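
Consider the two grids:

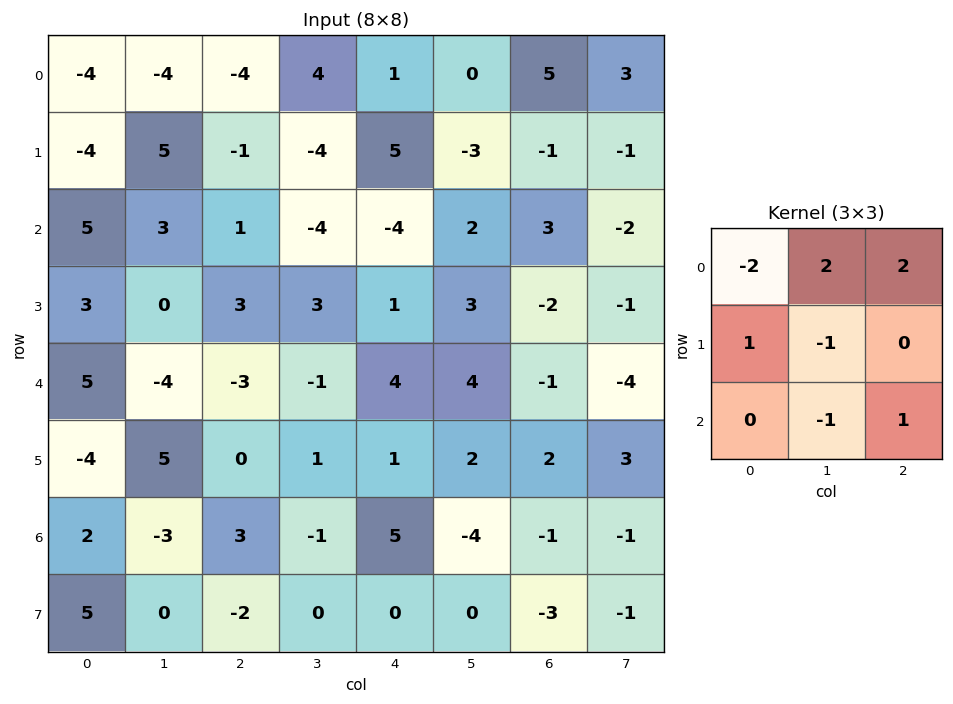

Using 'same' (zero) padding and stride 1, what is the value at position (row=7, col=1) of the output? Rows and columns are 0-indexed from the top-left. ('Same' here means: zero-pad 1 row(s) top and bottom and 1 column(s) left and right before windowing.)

1

The receptive field on the zero-padded input at this output position is [2 -3 3 / 5 0 -2 / 0 0 0]. Elementwise product with the kernel and sum: 2·-2 + -3·2 + 3·2 + 5·1 + 0·-1 + 0·-1 + 0·1.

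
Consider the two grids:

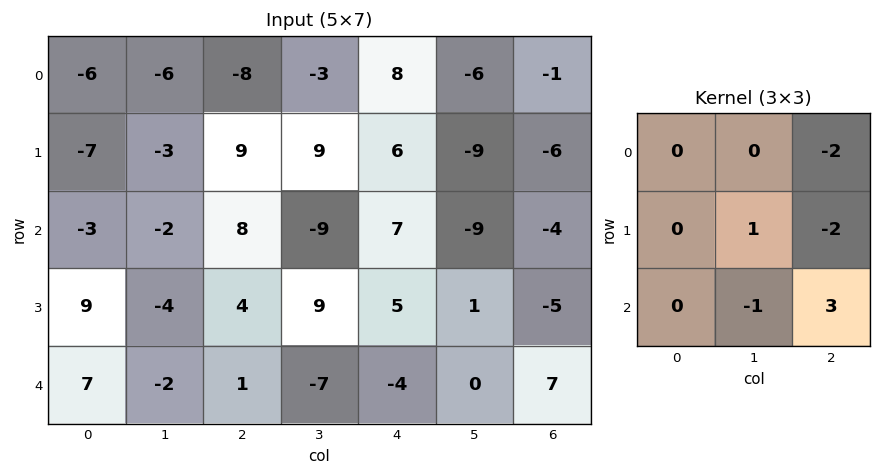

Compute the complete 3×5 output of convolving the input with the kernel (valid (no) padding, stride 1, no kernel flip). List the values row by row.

21 -38 11 2 2
-20 31 -29 41 -5
-23 -18 -20 25 40

Output[0,0]: The receptive field on the input at this output position is [-6 -6 -8 / -7 -3 9 / -3 -2 8]. Elementwise product with the kernel and sum: -8·-2 + -3·1 + 9·-2 + -2·-1 + 8·3.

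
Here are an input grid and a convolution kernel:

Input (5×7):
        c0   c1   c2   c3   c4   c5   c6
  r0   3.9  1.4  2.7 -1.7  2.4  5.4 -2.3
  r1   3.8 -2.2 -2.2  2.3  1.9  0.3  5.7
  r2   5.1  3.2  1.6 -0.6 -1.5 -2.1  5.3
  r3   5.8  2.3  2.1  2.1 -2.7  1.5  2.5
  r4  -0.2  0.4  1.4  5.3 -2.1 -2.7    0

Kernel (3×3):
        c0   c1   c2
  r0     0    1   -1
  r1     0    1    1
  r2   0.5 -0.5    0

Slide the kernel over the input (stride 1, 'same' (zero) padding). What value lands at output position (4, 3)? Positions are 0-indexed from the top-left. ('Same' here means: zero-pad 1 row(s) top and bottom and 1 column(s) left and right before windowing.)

8

The receptive field on the zero-padded input at this output position is [2.1 2.1 -2.7 / 1.4 5.3 -2.1 / 0 0 0]. Elementwise product with the kernel and sum: 2.1·1 + -2.7·-1 + 5.3·1 + -2.1·1 + 0·0.5 + 0·-0.5.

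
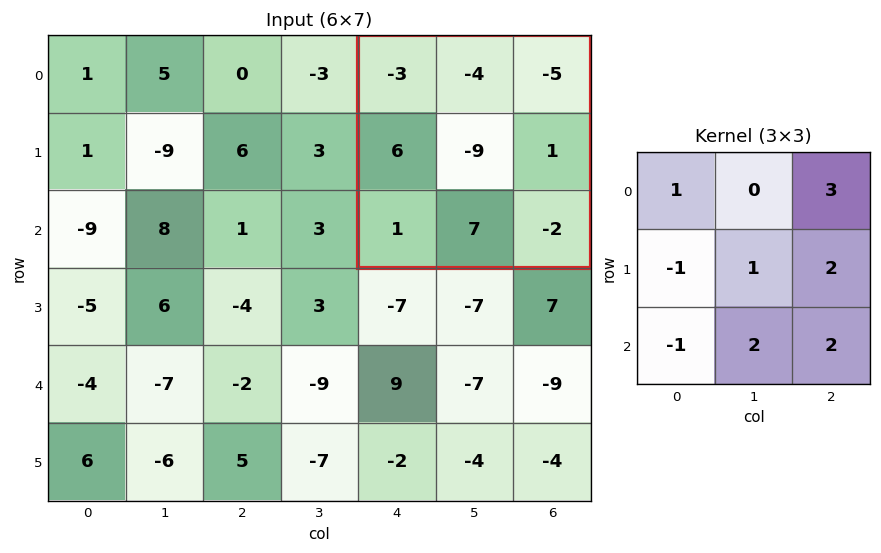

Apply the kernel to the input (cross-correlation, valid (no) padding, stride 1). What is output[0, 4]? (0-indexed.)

-22

The receptive field on the input at this output position is [-3 -4 -5 / 6 -9 1 / 1 7 -2]. Elementwise product with the kernel and sum: -3·1 + -5·3 + 6·-1 + -9·1 + 1·2 + 1·-1 + 7·2 + -2·2.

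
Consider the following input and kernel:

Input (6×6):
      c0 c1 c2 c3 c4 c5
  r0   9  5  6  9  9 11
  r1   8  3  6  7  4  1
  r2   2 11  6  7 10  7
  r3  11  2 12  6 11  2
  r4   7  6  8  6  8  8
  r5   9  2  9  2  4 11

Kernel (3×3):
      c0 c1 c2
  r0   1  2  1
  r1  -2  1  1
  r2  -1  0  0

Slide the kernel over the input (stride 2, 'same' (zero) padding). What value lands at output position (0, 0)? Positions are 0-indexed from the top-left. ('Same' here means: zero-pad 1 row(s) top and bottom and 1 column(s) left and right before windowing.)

14

The receptive field on the zero-padded input at this output position is [0 0 0 / 0 9 5 / 0 8 3]. Elementwise product with the kernel and sum: 0·1 + 0·2 + 0·1 + 0·-2 + 9·1 + 5·1 + 0·-1.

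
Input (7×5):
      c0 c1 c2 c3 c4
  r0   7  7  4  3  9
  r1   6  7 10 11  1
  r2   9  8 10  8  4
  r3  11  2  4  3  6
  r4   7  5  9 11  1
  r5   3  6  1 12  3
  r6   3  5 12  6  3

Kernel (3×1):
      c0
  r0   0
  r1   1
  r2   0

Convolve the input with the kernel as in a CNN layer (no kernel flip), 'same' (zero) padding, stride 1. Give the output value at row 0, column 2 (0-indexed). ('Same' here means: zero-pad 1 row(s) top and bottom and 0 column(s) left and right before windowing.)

4

The receptive field on the zero-padded input at this output position is [0 / 4 / 10]. Elementwise product with the kernel and sum: 4·1.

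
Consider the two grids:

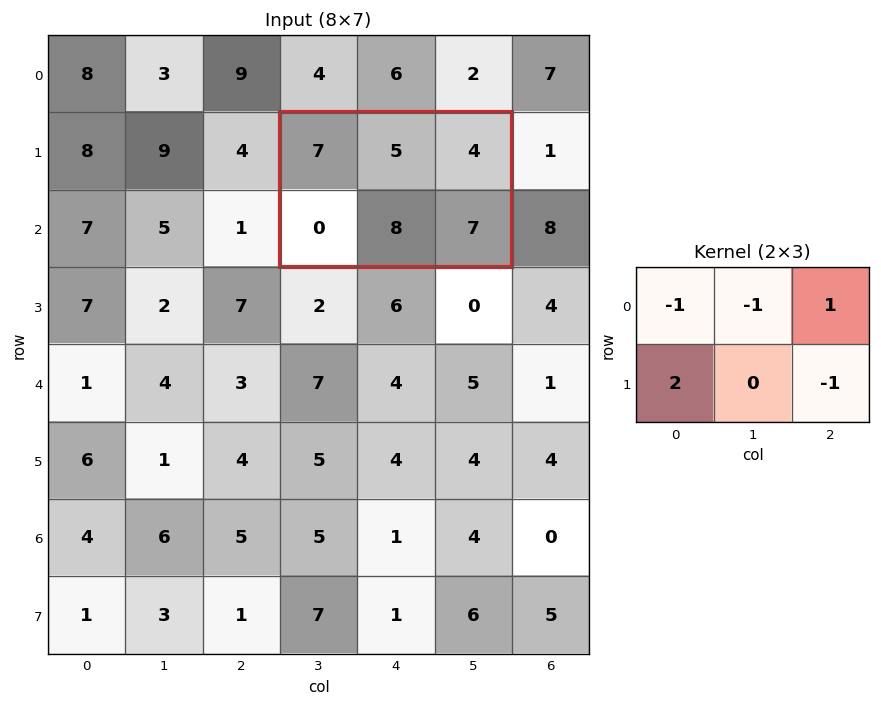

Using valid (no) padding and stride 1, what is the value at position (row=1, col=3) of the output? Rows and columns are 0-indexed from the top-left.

-15

The receptive field on the input at this output position is [7 5 4 / 0 8 7]. Elementwise product with the kernel and sum: 7·-1 + 5·-1 + 4·1 + 0·2 + 7·-1.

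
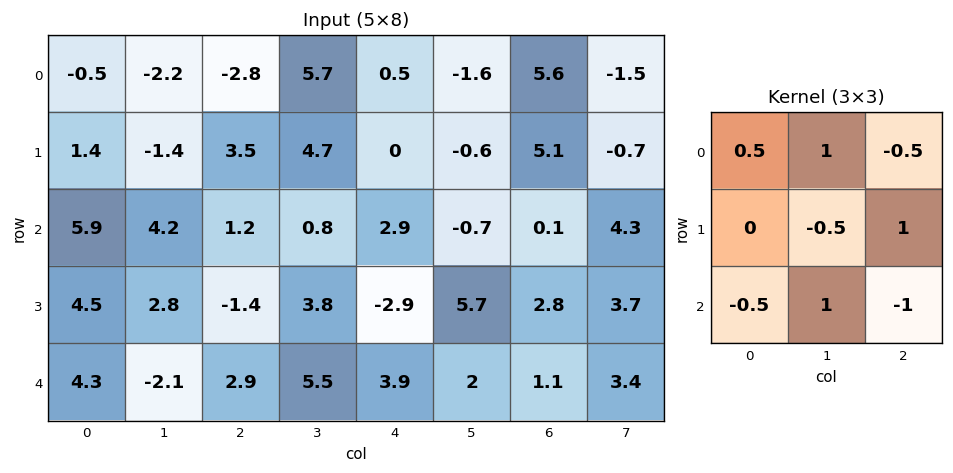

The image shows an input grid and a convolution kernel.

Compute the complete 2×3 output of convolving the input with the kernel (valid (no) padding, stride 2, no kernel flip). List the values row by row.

Output[0,0]: The receptive field on the input at this output position is [-0.5 -2.2 -2.8 / 1.4 -1.4 3.5 / 5.9 4.2 1.2]. Elementwise product with the kernel and sum: -0.5·0.5 + -2.2·1 + -2.8·-0.5 + -1.4·-0.5 + 3.5·1 + 5.9·-0.5 + 4.2·1 + 1.2·-1.

3.2 -1 -1
-3.4 -4.7 -0.4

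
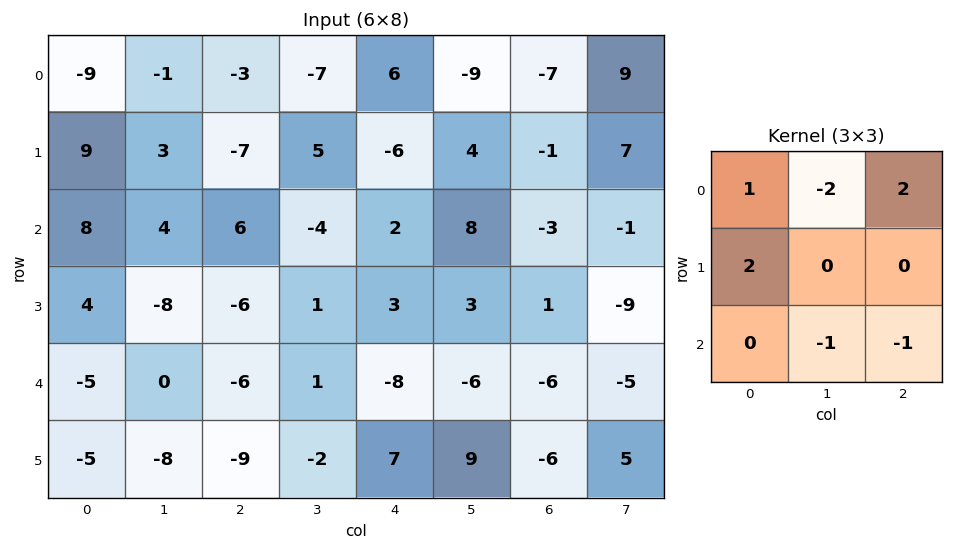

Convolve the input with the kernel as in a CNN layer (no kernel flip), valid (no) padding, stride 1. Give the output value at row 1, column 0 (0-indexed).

The receptive field on the input at this output position is [9 3 -7 / 8 4 6 / 4 -8 -6]. Elementwise product with the kernel and sum: 9·1 + 3·-2 + -7·2 + 8·2 + -8·-1 + -6·-1.

19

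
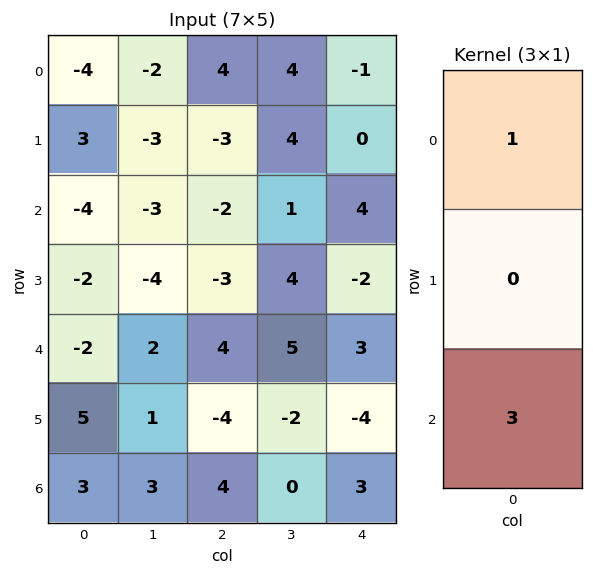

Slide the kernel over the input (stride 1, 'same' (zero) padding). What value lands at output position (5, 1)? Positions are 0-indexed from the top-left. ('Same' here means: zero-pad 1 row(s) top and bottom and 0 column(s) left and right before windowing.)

11

The receptive field on the zero-padded input at this output position is [2 / 1 / 3]. Elementwise product with the kernel and sum: 2·1 + 3·3.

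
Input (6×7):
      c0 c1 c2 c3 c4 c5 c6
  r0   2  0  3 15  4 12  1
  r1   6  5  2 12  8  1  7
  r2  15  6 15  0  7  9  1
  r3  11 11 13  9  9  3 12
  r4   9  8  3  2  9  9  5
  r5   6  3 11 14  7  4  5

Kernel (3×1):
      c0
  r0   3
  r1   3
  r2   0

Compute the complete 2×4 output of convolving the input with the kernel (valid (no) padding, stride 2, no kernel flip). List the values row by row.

24 15 36 24
78 84 48 39

Output[0,0]: The receptive field on the input at this output position is [2 / 6 / 15]. Elementwise product with the kernel and sum: 2·3 + 6·3.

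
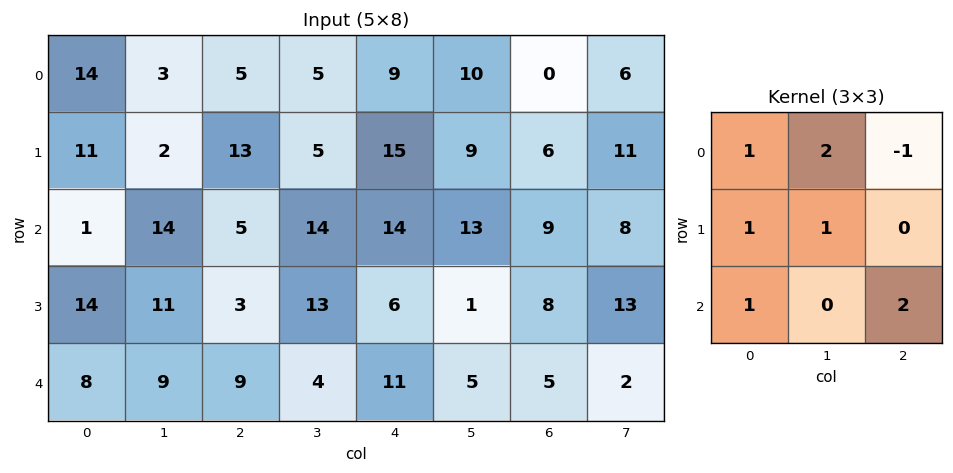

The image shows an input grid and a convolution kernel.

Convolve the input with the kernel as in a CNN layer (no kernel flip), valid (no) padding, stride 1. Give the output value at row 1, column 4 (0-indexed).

The receptive field on the input at this output position is [15 9 6 / 14 13 9 / 6 1 8]. Elementwise product with the kernel and sum: 15·1 + 9·2 + 6·-1 + 14·1 + 13·1 + 6·1 + 8·2.

76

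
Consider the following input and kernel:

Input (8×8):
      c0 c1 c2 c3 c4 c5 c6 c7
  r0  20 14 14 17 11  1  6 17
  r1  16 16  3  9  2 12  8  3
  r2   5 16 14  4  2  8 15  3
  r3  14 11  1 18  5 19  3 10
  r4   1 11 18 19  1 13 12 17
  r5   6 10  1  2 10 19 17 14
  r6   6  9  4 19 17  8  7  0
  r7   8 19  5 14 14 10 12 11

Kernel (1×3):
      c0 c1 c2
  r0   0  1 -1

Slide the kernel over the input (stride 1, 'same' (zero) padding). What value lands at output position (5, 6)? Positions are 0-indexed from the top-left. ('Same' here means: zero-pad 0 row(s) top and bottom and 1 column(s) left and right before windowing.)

The receptive field on the zero-padded input at this output position is [19 17 14]. Elementwise product with the kernel and sum: 17·1 + 14·-1.

3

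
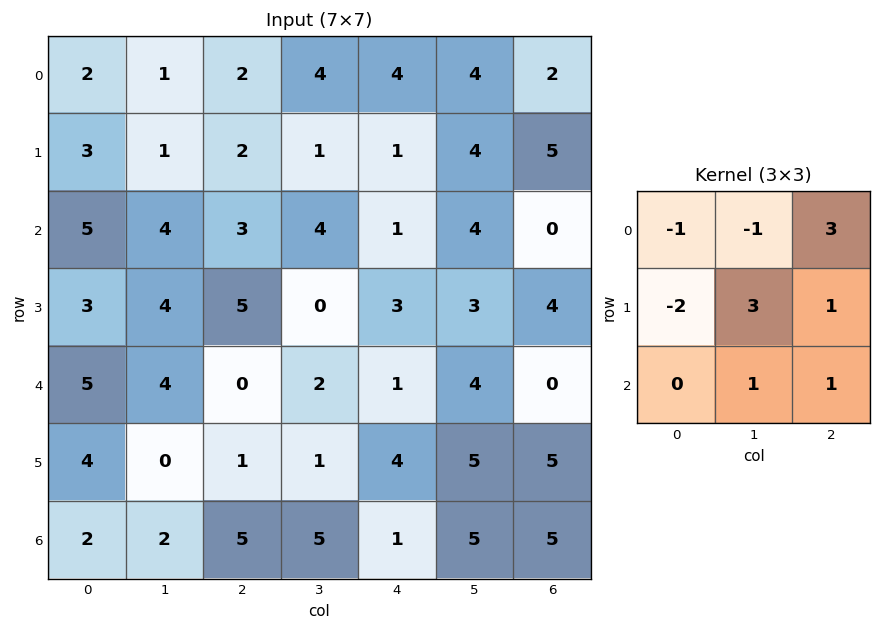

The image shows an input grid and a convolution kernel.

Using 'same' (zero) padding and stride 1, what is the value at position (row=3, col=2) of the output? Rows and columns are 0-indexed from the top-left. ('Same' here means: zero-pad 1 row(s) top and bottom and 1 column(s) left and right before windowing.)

The receptive field on the zero-padded input at this output position is [4 3 4 / 4 5 0 / 4 0 2]. Elementwise product with the kernel and sum: 4·-1 + 3·-1 + 4·3 + 4·-2 + 5·3 + 0·1 + 0·1 + 2·1.

14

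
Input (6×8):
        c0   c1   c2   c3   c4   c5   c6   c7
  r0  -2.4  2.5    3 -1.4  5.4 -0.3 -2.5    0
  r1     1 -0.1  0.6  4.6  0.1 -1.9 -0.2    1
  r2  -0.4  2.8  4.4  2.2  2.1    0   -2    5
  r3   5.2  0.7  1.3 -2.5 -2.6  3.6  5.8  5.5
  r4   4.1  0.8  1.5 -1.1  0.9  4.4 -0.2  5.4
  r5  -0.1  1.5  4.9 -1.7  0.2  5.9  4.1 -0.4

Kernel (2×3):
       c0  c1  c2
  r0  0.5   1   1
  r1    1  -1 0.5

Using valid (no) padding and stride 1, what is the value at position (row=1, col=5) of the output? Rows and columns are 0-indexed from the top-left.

4.35

The receptive field on the input at this output position is [-1.9 -0.2 1 / 0 -2 5]. Elementwise product with the kernel and sum: -1.9·0.5 + -0.2·1 + 1·1 + 0·1 + -2·-1 + 5·0.5.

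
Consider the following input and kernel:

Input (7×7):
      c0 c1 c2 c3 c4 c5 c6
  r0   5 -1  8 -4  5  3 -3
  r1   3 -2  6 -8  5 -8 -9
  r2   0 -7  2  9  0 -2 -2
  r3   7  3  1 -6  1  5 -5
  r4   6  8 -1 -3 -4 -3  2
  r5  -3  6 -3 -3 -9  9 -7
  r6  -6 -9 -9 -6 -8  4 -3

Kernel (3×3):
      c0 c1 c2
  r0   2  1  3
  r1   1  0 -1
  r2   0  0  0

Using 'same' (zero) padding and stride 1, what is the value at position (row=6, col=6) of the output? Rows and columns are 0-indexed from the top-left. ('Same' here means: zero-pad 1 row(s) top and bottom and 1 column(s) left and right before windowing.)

15

The receptive field on the zero-padded input at this output position is [9 -7 0 / 4 -3 0 / 0 0 0]. Elementwise product with the kernel and sum: 9·2 + -7·1 + 0·3 + 4·1 + 0·-1.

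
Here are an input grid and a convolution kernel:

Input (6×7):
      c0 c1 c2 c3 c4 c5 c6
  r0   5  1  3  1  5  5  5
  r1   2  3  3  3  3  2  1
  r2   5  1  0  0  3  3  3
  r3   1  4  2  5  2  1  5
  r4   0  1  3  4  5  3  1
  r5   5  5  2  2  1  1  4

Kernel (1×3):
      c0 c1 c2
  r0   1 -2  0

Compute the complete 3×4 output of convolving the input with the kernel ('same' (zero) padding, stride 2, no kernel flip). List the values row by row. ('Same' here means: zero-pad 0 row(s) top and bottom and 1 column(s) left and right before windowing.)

Output[0,0]: The receptive field on the zero-padded input at this output position is [0 5 1]. Elementwise product with the kernel and sum: 0·1 + 5·-2.

-10 -5 -9 -5
-10 1 -6 -3
0 -5 -6 1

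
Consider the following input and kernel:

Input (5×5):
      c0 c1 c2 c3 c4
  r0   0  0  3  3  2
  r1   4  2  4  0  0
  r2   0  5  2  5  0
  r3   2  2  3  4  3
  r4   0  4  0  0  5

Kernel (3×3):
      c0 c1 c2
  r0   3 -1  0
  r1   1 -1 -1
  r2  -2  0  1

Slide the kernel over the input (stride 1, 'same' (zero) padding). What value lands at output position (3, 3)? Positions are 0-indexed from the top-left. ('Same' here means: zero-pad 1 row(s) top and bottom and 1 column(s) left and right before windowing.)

The receptive field on the zero-padded input at this output position is [2 5 0 / 3 4 3 / 0 0 5]. Elementwise product with the kernel and sum: 2·3 + 5·-1 + 3·1 + 4·-1 + 3·-1 + 0·-2 + 5·1.

2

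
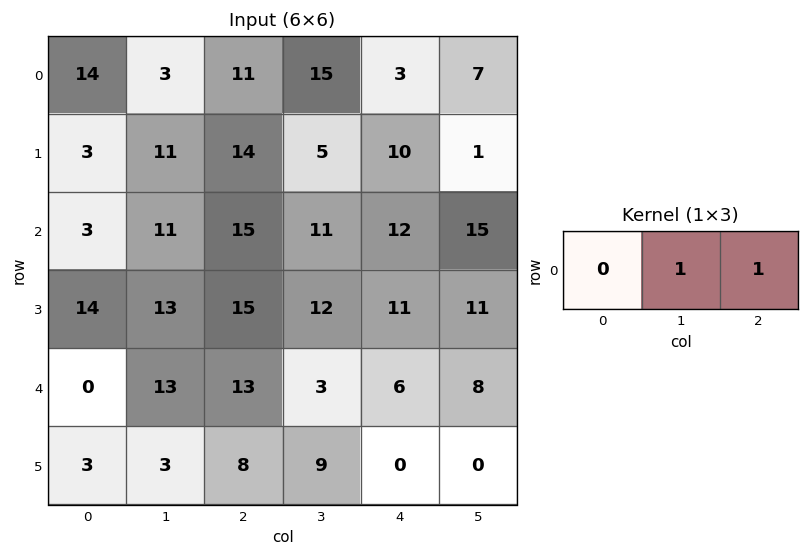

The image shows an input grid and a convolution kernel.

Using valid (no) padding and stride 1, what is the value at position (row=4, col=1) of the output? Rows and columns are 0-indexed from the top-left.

The receptive field on the input at this output position is [13 13 3]. Elementwise product with the kernel and sum: 13·1 + 3·1.

16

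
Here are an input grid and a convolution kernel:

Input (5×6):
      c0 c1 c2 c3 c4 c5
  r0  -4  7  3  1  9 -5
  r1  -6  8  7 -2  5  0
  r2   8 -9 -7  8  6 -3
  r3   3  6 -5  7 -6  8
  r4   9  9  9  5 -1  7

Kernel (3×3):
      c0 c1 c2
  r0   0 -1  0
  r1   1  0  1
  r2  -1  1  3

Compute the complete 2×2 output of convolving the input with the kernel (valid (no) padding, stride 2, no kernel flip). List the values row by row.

-44 44
34 -26

Output[0,0]: The receptive field on the input at this output position is [-4 7 3 / -6 8 7 / 8 -9 -7]. Elementwise product with the kernel and sum: 7·-1 + -6·1 + 7·1 + 8·-1 + -9·1 + -7·3.
Output[0,1]: The receptive field on the input at this output position is [3 1 9 / 7 -2 5 / -7 8 6]. Elementwise product with the kernel and sum: 1·-1 + 7·1 + 5·1 + -7·-1 + 8·1 + 6·3.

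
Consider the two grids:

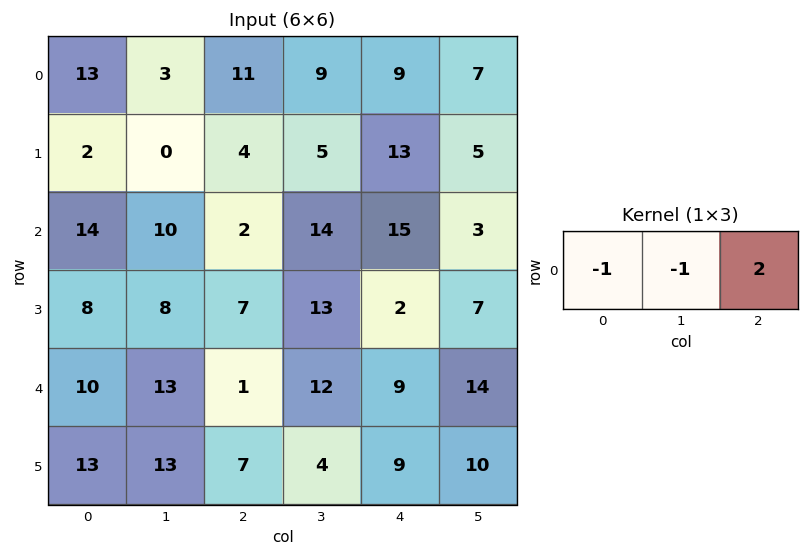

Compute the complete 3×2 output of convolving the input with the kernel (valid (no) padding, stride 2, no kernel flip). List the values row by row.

6 -2
-20 14
-21 5

Output[0,0]: The receptive field on the input at this output position is [13 3 11]. Elementwise product with the kernel and sum: 13·-1 + 3·-1 + 11·2.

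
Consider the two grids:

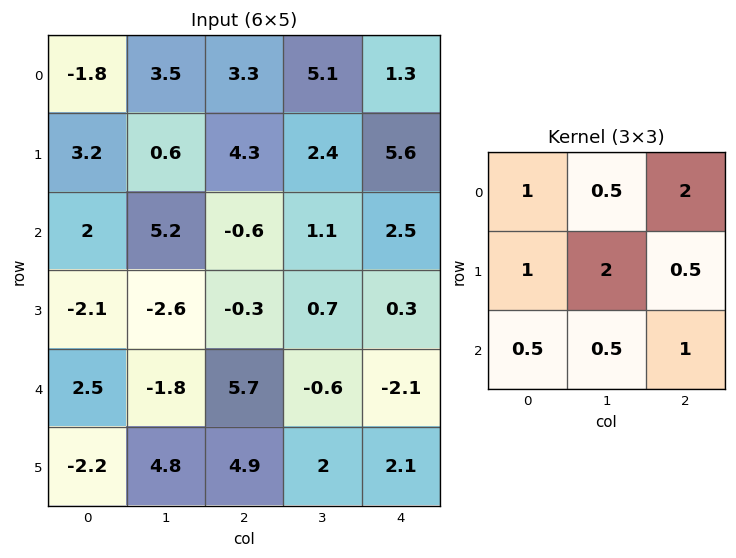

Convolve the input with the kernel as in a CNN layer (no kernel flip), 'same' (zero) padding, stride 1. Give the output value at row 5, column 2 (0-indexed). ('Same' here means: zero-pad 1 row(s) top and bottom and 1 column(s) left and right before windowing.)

15.45

The receptive field on the zero-padded input at this output position is [-1.8 5.7 -0.6 / 4.8 4.9 2 / 0 0 0]. Elementwise product with the kernel and sum: -1.8·1 + 5.7·0.5 + -0.6·2 + 4.8·1 + 4.9·2 + 2·0.5 + 0·0.5 + 0·0.5 + 0·1.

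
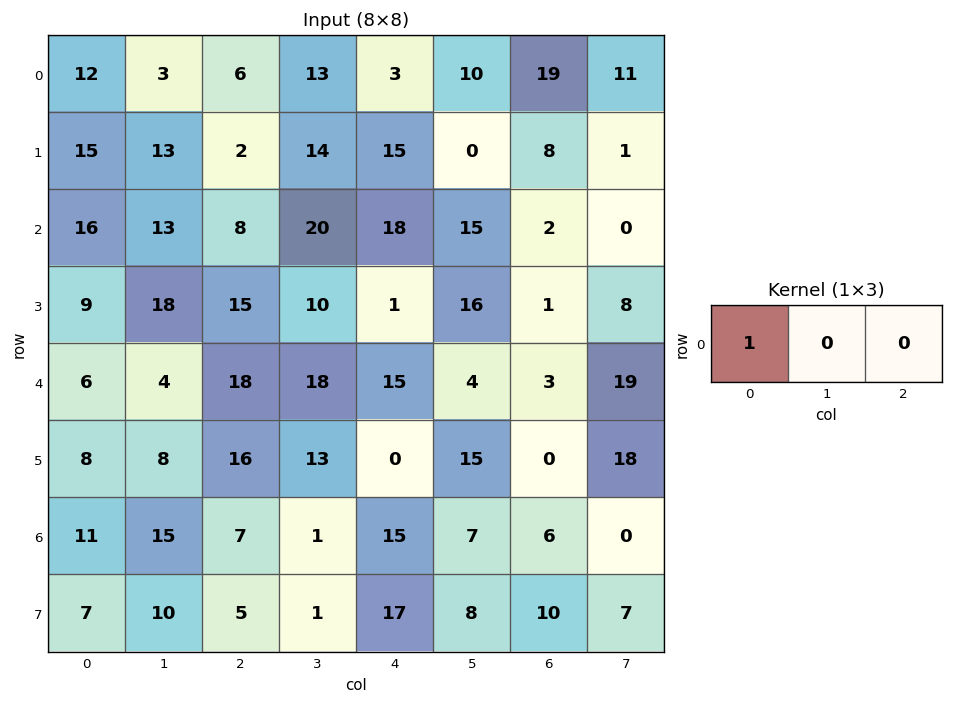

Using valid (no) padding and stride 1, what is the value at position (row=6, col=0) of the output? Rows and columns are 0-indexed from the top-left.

11

The receptive field on the input at this output position is [11 15 7]. Elementwise product with the kernel and sum: 11·1.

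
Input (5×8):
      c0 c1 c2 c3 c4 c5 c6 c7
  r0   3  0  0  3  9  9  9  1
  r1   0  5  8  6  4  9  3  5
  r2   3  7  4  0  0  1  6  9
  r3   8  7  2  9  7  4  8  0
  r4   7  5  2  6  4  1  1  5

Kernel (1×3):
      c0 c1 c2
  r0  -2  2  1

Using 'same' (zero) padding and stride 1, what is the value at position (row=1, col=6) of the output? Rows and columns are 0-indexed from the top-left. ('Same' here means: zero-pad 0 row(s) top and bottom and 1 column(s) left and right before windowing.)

-7

The receptive field on the zero-padded input at this output position is [9 3 5]. Elementwise product with the kernel and sum: 9·-2 + 3·2 + 5·1.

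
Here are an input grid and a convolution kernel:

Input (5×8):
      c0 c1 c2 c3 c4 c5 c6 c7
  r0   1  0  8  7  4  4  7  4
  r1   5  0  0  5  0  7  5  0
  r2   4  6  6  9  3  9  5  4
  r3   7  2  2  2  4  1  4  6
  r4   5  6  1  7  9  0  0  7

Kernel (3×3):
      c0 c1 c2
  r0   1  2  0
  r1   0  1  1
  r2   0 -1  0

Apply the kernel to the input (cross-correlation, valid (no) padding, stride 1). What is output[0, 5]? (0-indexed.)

18

The receptive field on the input at this output position is [4 7 4 / 7 5 0 / 9 5 4]. Elementwise product with the kernel and sum: 4·1 + 7·2 + 5·1 + 0·1 + 5·-1.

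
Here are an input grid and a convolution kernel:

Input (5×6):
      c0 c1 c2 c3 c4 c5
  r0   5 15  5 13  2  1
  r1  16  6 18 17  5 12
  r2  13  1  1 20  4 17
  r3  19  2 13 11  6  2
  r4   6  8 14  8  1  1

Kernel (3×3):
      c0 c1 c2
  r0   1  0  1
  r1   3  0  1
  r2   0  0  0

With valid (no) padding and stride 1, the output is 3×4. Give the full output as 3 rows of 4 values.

76 63 66 77
74 46 30 106
84 38 50 72

Output[0,0]: The receptive field on the input at this output position is [5 15 5 / 16 6 18 / 13 1 1]. Elementwise product with the kernel and sum: 5·1 + 5·1 + 16·3 + 18·1.
Output[0,1]: The receptive field on the input at this output position is [15 5 13 / 6 18 17 / 1 1 20]. Elementwise product with the kernel and sum: 15·1 + 13·1 + 6·3 + 17·1.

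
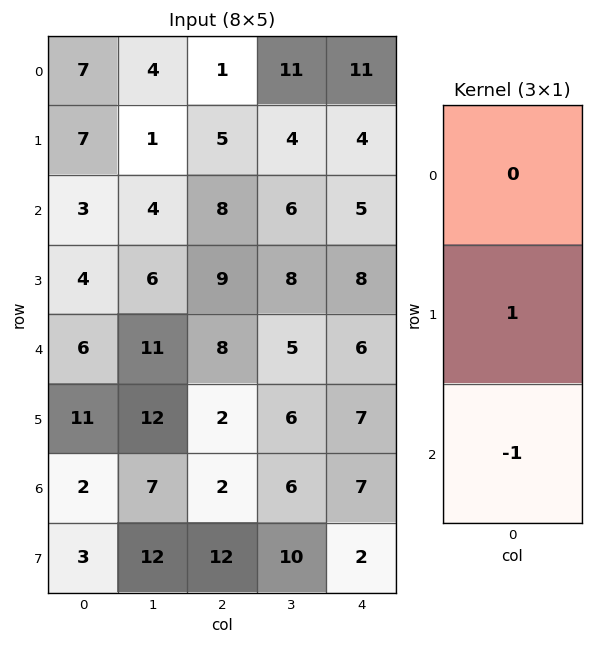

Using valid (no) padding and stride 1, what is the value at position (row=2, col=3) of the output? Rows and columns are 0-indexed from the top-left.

The receptive field on the input at this output position is [6 / 8 / 5]. Elementwise product with the kernel and sum: 8·1 + 5·-1.

3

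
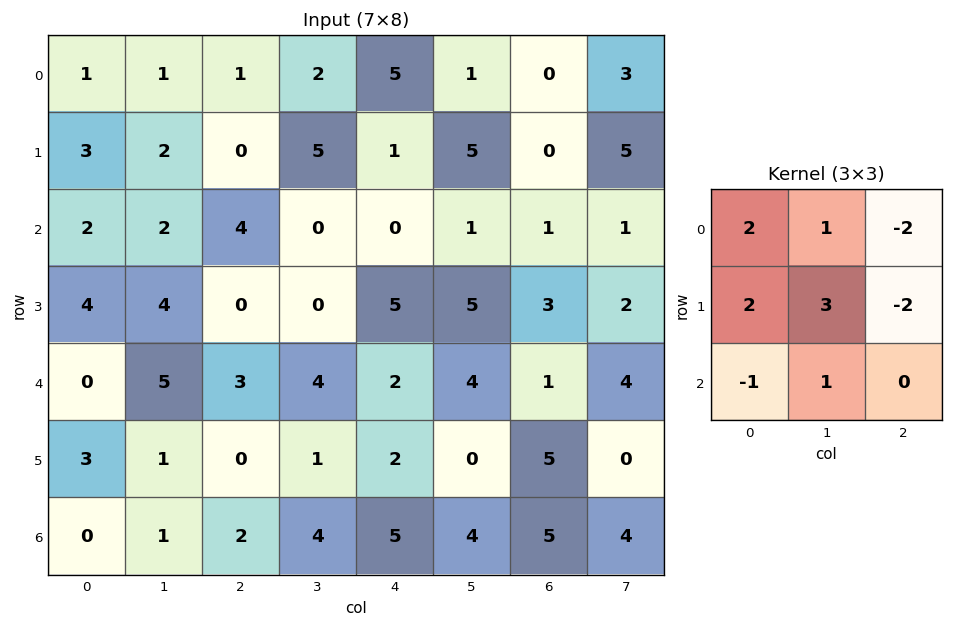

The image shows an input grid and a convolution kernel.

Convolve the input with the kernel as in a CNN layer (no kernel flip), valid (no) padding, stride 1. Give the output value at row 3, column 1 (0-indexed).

18

The receptive field on the input at this output position is [4 0 0 / 5 3 4 / 1 0 1]. Elementwise product with the kernel and sum: 4·2 + 0·1 + 0·-2 + 5·2 + 3·3 + 4·-2 + 1·-1 + 0·1.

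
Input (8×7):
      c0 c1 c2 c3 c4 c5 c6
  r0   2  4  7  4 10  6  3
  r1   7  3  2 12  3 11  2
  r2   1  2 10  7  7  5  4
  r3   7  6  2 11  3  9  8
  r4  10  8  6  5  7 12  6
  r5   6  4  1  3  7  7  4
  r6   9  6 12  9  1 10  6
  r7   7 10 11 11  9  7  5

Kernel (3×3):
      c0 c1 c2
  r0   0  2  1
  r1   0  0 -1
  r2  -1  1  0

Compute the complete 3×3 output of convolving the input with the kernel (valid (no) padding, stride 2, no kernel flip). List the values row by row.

Output[0,0]: The receptive field on the input at this output position is [2 4 7 / 7 3 2 / 1 2 10]. Elementwise product with the kernel and sum: 4·2 + 7·1 + 2·-1 + 1·-1 + 2·1.
Output[0,1]: The receptive field on the input at this output position is [7 4 10 / 2 12 3 / 10 7 7]. Elementwise product with the kernel and sum: 4·2 + 10·1 + 3·-1 + 10·-1 + 7·1.

14 12 11
10 17 11
18 7 35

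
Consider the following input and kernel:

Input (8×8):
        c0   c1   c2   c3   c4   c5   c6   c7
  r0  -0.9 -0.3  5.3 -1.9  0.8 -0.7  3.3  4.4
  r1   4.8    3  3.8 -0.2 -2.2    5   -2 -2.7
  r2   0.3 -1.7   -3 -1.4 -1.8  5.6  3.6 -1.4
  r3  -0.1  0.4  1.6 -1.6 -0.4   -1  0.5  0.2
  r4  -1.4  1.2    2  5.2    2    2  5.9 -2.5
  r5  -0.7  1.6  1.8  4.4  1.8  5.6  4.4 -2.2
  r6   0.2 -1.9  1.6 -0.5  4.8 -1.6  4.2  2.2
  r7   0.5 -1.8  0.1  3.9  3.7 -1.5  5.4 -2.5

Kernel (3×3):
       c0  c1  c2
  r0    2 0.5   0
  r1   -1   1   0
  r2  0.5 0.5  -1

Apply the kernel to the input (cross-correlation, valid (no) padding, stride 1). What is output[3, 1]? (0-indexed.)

-0.3

The receptive field on the input at this output position is [0.4 1.6 -1.6 / 1.2 2 5.2 / 1.6 1.8 4.4]. Elementwise product with the kernel and sum: 0.4·2 + 1.6·0.5 + 1.2·-1 + 2·1 + 1.6·0.5 + 1.8·0.5 + 4.4·-1.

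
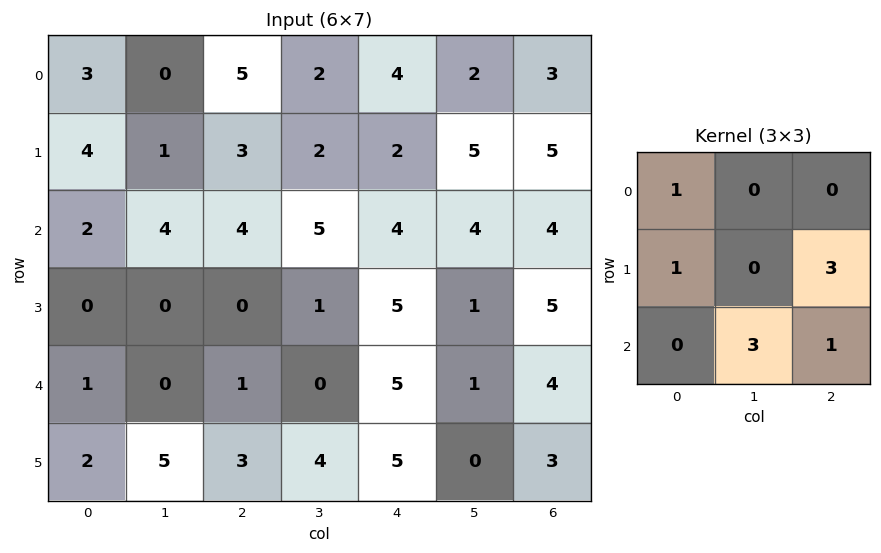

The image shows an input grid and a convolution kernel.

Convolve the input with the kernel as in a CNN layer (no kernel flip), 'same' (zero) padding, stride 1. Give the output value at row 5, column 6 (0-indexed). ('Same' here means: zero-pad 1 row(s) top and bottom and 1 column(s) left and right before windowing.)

1

The receptive field on the zero-padded input at this output position is [1 4 0 / 0 3 0 / 0 0 0]. Elementwise product with the kernel and sum: 1·1 + 0·1 + 0·3 + 0·3 + 0·1.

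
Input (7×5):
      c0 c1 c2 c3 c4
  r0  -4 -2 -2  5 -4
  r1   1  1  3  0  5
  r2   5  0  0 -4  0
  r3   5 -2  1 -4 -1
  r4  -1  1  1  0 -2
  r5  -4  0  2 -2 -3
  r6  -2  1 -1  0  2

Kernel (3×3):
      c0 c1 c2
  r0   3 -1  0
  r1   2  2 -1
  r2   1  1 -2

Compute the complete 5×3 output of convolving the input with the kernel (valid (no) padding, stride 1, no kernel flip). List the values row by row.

-4 12 -14
13 11 0
18 4 4
8 3 17
-13 8 1

Output[0,0]: The receptive field on the input at this output position is [-4 -2 -2 / 1 1 3 / 5 0 0]. Elementwise product with the kernel and sum: -4·3 + -2·-1 + 1·2 + 1·2 + 3·-1 + 5·1 + 0·1 + 0·-2.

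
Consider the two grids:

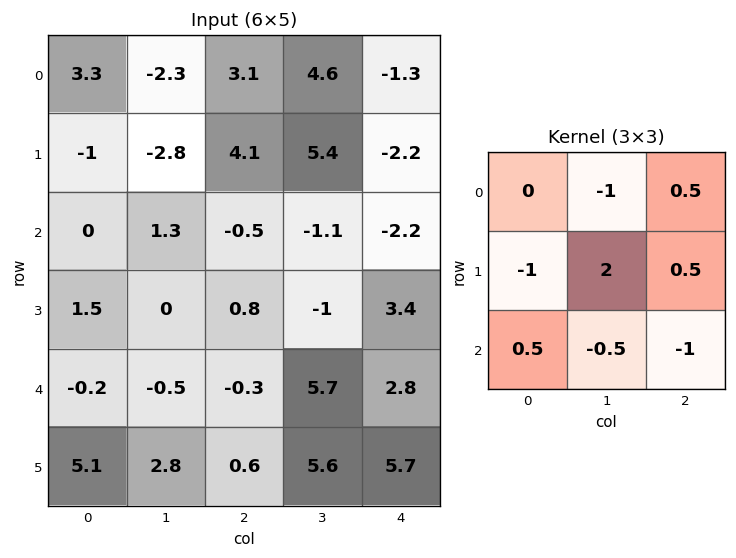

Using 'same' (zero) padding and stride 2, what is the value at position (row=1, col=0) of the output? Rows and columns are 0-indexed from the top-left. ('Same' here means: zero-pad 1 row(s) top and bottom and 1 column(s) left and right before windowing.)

-0.5

The receptive field on the zero-padded input at this output position is [0 -1 -2.8 / 0 0 1.3 / 0 1.5 0]. Elementwise product with the kernel and sum: -1·-1 + -2.8·0.5 + 0·-1 + 0·2 + 1.3·0.5 + 0·0.5 + 1.5·-0.5 + 0·-1.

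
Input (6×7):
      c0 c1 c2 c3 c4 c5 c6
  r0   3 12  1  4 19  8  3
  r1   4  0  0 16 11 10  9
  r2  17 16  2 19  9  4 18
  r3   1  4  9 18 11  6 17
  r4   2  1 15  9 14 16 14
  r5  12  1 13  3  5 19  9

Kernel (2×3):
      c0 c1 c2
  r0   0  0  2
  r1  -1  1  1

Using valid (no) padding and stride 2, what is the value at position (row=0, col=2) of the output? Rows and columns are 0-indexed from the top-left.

14

The receptive field on the input at this output position is [19 8 3 / 11 10 9]. Elementwise product with the kernel and sum: 3·2 + 11·-1 + 10·1 + 9·1.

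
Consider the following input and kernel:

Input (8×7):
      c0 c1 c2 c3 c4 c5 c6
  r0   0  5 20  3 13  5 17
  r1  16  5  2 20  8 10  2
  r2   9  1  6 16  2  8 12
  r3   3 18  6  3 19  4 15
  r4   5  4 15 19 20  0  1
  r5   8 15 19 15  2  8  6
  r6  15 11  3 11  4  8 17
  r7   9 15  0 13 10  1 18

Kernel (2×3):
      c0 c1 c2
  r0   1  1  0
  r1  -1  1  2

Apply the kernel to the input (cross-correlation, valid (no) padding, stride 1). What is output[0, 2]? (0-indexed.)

The receptive field on the input at this output position is [20 3 13 / 2 20 8]. Elementwise product with the kernel and sum: 20·1 + 3·1 + 2·-1 + 20·1 + 8·2.

57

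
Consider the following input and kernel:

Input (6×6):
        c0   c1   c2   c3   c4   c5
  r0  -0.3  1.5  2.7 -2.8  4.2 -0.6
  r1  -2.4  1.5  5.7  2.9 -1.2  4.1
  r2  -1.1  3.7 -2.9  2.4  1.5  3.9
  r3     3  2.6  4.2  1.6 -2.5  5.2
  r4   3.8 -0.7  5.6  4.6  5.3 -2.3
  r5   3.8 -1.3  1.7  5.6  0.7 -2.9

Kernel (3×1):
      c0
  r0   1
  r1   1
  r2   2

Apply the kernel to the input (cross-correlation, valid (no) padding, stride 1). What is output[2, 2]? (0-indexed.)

The receptive field on the input at this output position is [-2.9 / 4.2 / 5.6]. Elementwise product with the kernel and sum: -2.9·1 + 4.2·1 + 5.6·2.

12.5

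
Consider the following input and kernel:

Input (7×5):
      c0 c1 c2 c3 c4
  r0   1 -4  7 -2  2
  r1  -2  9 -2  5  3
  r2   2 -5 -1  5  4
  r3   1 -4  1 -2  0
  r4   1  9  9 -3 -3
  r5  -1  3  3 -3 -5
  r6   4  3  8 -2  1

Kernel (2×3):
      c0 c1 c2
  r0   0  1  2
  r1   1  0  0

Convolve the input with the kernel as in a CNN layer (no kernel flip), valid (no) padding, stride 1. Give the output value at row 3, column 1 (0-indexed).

6

The receptive field on the input at this output position is [-4 1 -2 / 9 9 -3]. Elementwise product with the kernel and sum: 1·1 + -2·2 + 9·1.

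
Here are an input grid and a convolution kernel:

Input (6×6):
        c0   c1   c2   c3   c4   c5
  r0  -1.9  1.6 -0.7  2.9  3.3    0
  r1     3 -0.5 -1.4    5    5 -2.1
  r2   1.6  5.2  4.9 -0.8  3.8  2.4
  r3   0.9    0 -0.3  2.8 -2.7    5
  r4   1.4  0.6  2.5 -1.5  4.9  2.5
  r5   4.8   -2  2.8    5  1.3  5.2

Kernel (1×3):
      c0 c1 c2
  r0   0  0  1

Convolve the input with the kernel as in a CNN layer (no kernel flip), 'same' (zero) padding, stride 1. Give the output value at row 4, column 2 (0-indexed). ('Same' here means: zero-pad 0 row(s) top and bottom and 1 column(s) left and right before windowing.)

The receptive field on the zero-padded input at this output position is [0.6 2.5 -1.5]. Elementwise product with the kernel and sum: -1.5·1.

-1.5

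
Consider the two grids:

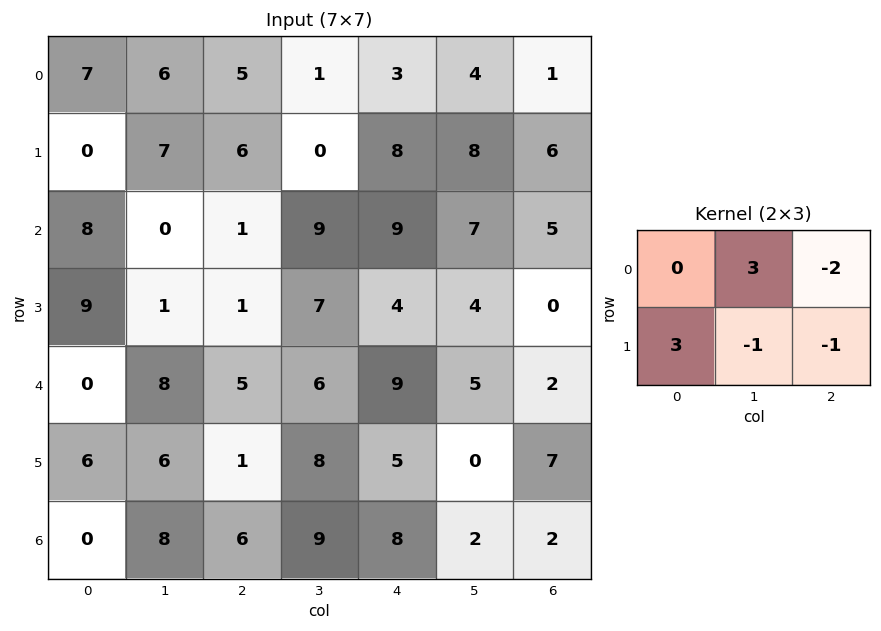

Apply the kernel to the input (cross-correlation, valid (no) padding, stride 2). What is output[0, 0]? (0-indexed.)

-5

The receptive field on the input at this output position is [7 6 5 / 0 7 6]. Elementwise product with the kernel and sum: 6·3 + 5·-2 + 0·3 + 7·-1 + 6·-1.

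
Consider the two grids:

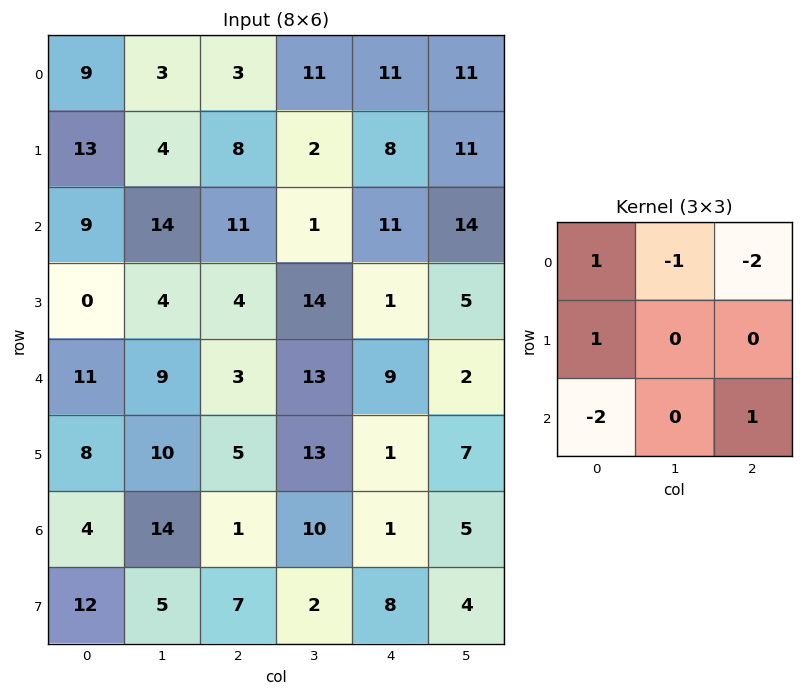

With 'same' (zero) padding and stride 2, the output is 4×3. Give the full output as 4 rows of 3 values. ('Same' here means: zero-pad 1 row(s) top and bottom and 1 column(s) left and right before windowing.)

4 -3 18
-17 12 -50
2 -26 -3
-23 -15 8

Output[0,0]: The receptive field on the zero-padded input at this output position is [0 0 0 / 0 9 3 / 0 13 4]. Elementwise product with the kernel and sum: 0·1 + 0·-1 + 0·-2 + 0·1 + 0·-2 + 4·1.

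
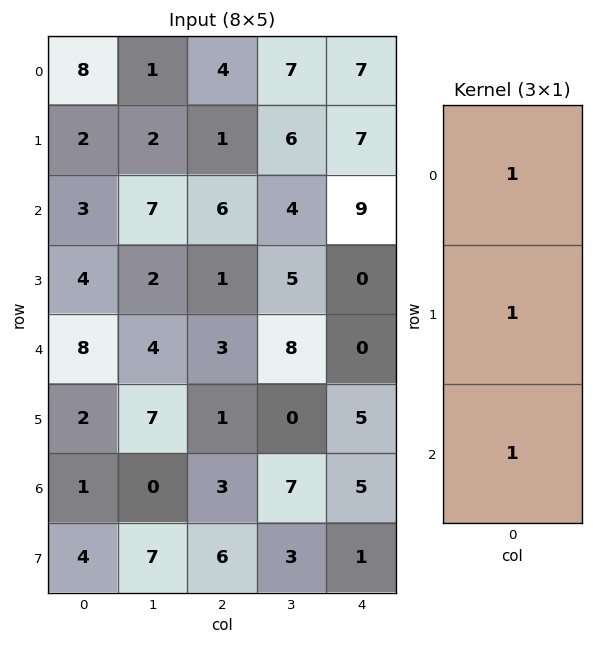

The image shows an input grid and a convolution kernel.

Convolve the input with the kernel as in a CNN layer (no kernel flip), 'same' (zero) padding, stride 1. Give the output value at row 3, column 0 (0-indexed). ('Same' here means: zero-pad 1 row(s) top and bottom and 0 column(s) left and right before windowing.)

15

The receptive field on the zero-padded input at this output position is [3 / 4 / 8]. Elementwise product with the kernel and sum: 3·1 + 4·1 + 8·1.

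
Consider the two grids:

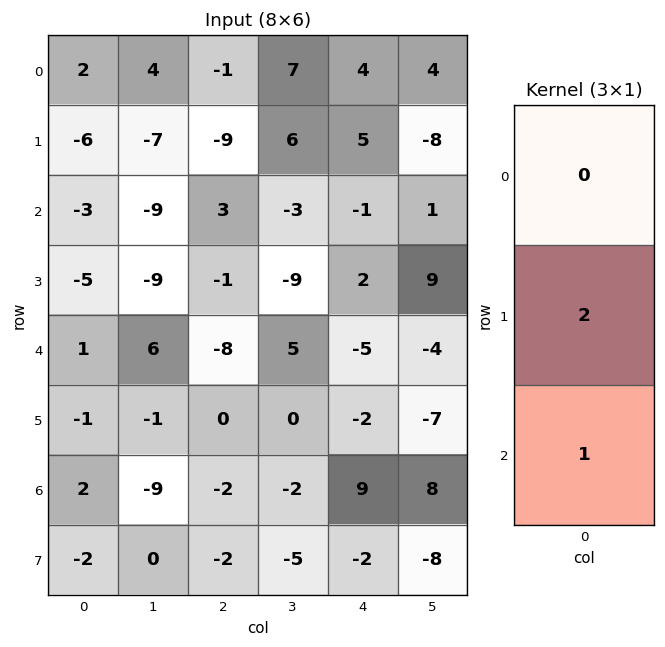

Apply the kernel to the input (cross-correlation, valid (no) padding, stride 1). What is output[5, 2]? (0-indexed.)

The receptive field on the input at this output position is [0 / -2 / -2]. Elementwise product with the kernel and sum: -2·2 + -2·1.

-6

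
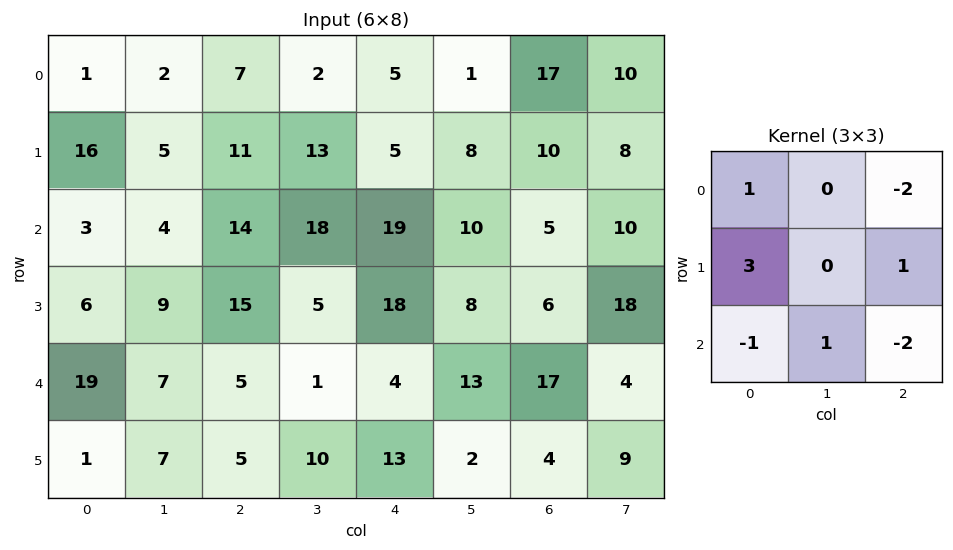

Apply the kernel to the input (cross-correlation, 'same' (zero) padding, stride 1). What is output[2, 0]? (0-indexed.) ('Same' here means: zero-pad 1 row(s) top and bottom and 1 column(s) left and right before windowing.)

The receptive field on the zero-padded input at this output position is [0 16 5 / 0 3 4 / 0 6 9]. Elementwise product with the kernel and sum: 0·1 + 5·-2 + 0·3 + 4·1 + 0·-1 + 6·1 + 9·-2.

-18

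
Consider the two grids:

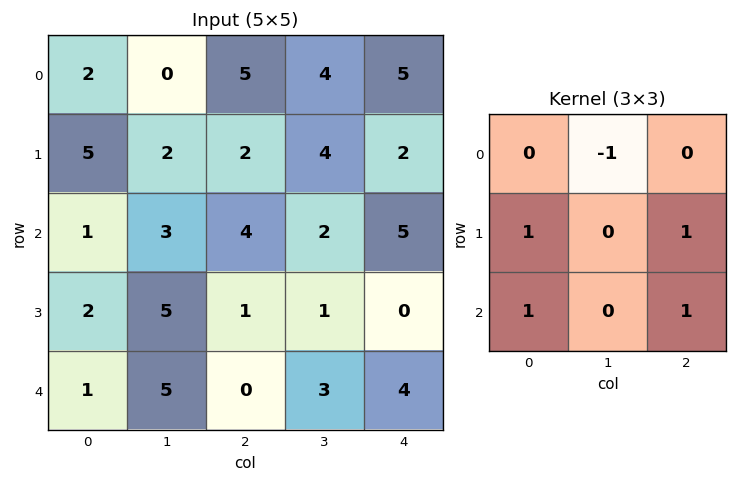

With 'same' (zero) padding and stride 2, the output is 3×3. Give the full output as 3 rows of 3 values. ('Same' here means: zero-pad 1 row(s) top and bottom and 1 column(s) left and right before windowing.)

2 10 8
3 9 1
3 7 3

Output[0,0]: The receptive field on the zero-padded input at this output position is [0 0 0 / 0 2 0 / 0 5 2]. Elementwise product with the kernel and sum: 0·-1 + 0·1 + 0·1 + 0·1 + 2·1.
Output[0,1]: The receptive field on the zero-padded input at this output position is [0 0 0 / 0 5 4 / 2 2 4]. Elementwise product with the kernel and sum: 0·-1 + 0·1 + 4·1 + 2·1 + 4·1.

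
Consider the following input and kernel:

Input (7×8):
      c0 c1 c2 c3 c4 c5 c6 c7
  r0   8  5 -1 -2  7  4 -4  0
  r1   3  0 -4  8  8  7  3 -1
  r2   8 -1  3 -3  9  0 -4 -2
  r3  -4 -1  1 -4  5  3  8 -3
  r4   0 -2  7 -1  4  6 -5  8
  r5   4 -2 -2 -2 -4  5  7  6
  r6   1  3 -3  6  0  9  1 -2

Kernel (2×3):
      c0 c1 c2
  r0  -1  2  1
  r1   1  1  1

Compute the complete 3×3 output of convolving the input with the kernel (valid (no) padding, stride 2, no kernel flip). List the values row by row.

Output[0,0]: The receptive field on the input at this output position is [8 5 -1 / 3 0 -4]. Elementwise product with the kernel and sum: 8·-1 + 5·2 + -1·1 + 3·1 + 0·1 + -4·1.

0 16 15
-11 2 3
3 -13 11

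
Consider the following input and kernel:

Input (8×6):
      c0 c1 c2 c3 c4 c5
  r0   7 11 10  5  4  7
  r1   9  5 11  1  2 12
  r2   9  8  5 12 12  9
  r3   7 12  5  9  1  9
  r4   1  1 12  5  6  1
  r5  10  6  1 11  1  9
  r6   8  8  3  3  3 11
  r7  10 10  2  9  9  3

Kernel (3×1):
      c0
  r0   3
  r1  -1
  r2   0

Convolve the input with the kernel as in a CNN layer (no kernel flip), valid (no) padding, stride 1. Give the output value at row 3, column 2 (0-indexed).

3

The receptive field on the input at this output position is [5 / 12 / 1]. Elementwise product with the kernel and sum: 5·3 + 12·-1.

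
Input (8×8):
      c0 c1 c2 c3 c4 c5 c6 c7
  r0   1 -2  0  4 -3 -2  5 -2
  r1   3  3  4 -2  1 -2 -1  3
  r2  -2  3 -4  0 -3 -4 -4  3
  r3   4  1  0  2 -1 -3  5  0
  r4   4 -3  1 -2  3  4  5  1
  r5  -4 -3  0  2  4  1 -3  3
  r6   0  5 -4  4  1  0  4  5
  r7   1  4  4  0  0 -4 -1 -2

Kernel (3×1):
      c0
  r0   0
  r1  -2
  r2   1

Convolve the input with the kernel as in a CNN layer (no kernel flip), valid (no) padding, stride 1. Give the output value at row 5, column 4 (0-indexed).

-2

The receptive field on the input at this output position is [4 / 1 / 0]. Elementwise product with the kernel and sum: 1·-2 + 0·1.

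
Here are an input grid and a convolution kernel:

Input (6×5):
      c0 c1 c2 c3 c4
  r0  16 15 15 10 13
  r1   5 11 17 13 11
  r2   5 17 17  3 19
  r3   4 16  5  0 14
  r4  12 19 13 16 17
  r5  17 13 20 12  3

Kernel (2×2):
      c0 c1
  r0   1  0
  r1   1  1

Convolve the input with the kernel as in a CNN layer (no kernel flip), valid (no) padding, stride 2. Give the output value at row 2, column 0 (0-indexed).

The receptive field on the input at this output position is [12 19 / 17 13]. Elementwise product with the kernel and sum: 12·1 + 17·1 + 13·1.

42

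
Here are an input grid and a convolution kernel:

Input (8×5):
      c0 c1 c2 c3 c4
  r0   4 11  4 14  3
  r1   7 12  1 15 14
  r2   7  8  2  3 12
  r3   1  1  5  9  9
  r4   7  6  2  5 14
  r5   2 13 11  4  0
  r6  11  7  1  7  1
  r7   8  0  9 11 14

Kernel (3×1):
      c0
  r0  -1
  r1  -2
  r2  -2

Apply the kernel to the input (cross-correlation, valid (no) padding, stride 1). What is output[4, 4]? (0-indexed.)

The receptive field on the input at this output position is [14 / 0 / 1]. Elementwise product with the kernel and sum: 14·-1 + 0·-2 + 1·-2.

-16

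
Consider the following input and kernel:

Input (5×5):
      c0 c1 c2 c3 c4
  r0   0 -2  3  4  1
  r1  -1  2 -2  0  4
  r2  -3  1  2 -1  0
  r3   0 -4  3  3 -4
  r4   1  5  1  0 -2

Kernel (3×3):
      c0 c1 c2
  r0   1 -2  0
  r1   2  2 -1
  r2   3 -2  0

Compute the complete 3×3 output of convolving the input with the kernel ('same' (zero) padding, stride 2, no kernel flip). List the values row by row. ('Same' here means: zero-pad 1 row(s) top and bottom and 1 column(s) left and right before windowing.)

Output[0,0]: The receptive field on the zero-padded input at this output position is [0 0 0 / 0 0 -2 / 0 -1 2]. Elementwise product with the kernel and sum: 0·1 + 0·-2 + 0·2 + 0·2 + -2·-1 + 0·3 + -1·-2.

4 8 2
-5 -5 7
-3 2 7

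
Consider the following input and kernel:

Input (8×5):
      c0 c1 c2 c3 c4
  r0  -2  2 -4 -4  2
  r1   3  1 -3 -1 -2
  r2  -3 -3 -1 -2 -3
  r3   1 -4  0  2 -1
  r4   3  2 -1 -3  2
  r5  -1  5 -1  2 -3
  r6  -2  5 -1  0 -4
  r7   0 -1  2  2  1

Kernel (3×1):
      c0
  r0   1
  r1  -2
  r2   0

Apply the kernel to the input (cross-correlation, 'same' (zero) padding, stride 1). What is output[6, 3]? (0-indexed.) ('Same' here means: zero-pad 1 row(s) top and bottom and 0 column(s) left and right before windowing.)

2

The receptive field on the zero-padded input at this output position is [2 / 0 / 2]. Elementwise product with the kernel and sum: 2·1 + 0·-2.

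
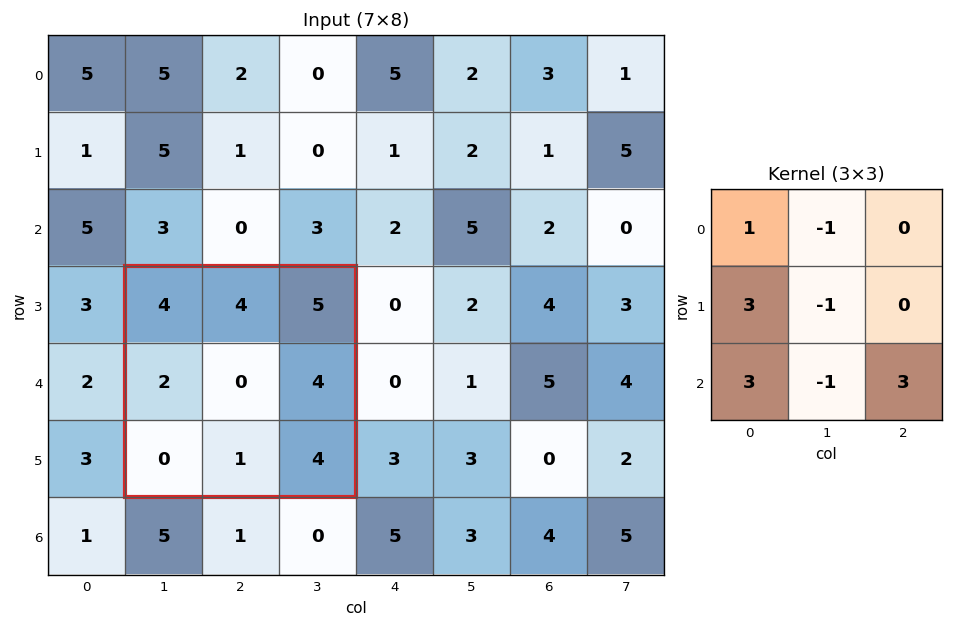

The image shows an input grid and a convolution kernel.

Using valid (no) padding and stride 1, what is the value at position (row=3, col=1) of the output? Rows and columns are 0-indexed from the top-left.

17

The receptive field on the input at this output position is [4 4 5 / 2 0 4 / 0 1 4]. Elementwise product with the kernel and sum: 4·1 + 4·-1 + 2·3 + 0·-1 + 0·3 + 1·-1 + 4·3.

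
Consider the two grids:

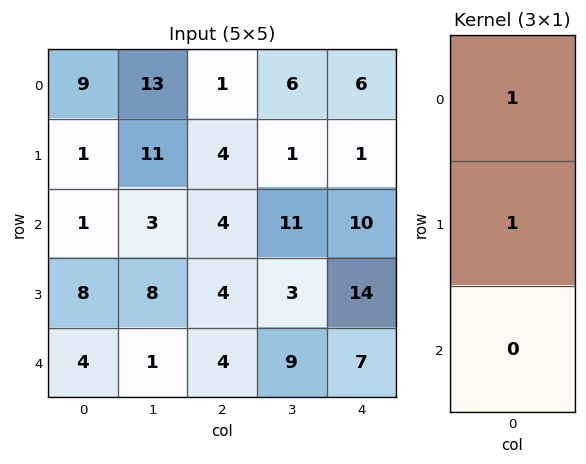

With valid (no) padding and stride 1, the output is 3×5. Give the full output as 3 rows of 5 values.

10 24 5 7 7
2 14 8 12 11
9 11 8 14 24

Output[0,0]: The receptive field on the input at this output position is [9 / 1 / 1]. Elementwise product with the kernel and sum: 9·1 + 1·1.
Output[0,1]: The receptive field on the input at this output position is [13 / 11 / 3]. Elementwise product with the kernel and sum: 13·1 + 11·1.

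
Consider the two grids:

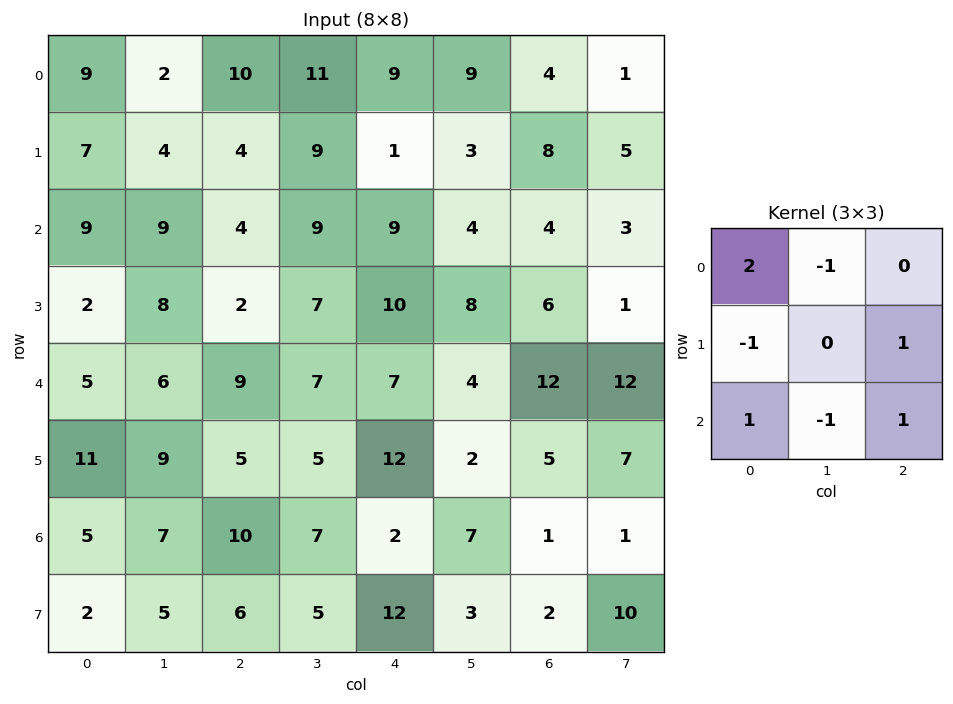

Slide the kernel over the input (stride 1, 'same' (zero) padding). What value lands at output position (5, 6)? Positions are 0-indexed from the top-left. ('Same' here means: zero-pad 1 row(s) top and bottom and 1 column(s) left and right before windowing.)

The receptive field on the zero-padded input at this output position is [4 12 12 / 2 5 7 / 7 1 1]. Elementwise product with the kernel and sum: 4·2 + 12·-1 + 2·-1 + 7·1 + 7·1 + 1·-1 + 1·1.

8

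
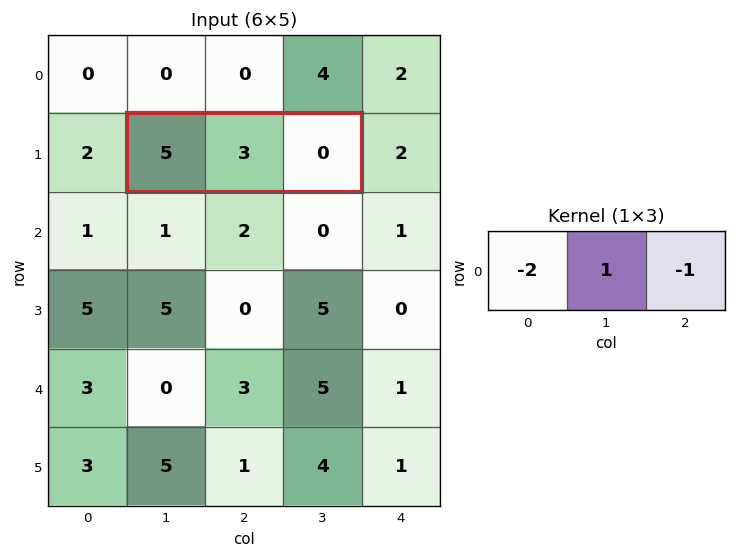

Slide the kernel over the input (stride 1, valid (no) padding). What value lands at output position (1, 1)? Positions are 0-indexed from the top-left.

The receptive field on the input at this output position is [5 3 0]. Elementwise product with the kernel and sum: 5·-2 + 3·1 + 0·-1.

-7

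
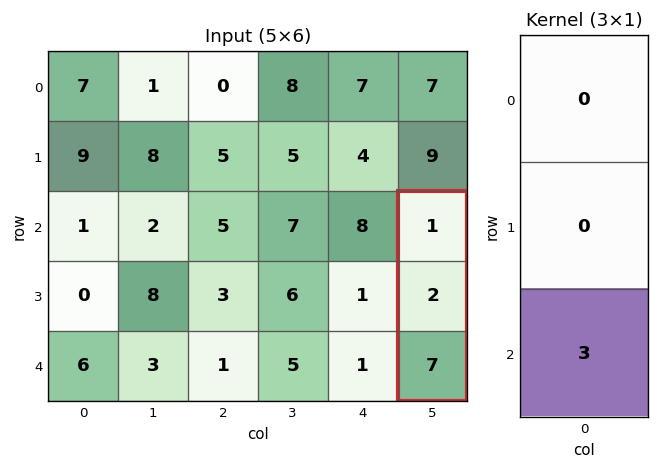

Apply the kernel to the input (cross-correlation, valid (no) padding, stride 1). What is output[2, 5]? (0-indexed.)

The receptive field on the input at this output position is [1 / 2 / 7]. Elementwise product with the kernel and sum: 7·3.

21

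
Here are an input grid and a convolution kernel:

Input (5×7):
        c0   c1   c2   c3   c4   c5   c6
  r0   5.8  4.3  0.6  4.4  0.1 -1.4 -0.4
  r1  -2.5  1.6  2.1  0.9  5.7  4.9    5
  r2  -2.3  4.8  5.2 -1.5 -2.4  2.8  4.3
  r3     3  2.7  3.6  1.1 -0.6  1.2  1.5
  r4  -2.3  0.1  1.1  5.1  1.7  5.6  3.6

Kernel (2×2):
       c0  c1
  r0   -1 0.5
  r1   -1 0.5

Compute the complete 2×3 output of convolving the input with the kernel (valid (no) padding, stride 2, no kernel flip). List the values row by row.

-0.35 -0.05 -4.05
3.05 -9 5

Output[0,0]: The receptive field on the input at this output position is [5.8 4.3 / -2.5 1.6]. Elementwise product with the kernel and sum: 5.8·-1 + 4.3·0.5 + -2.5·-1 + 1.6·0.5.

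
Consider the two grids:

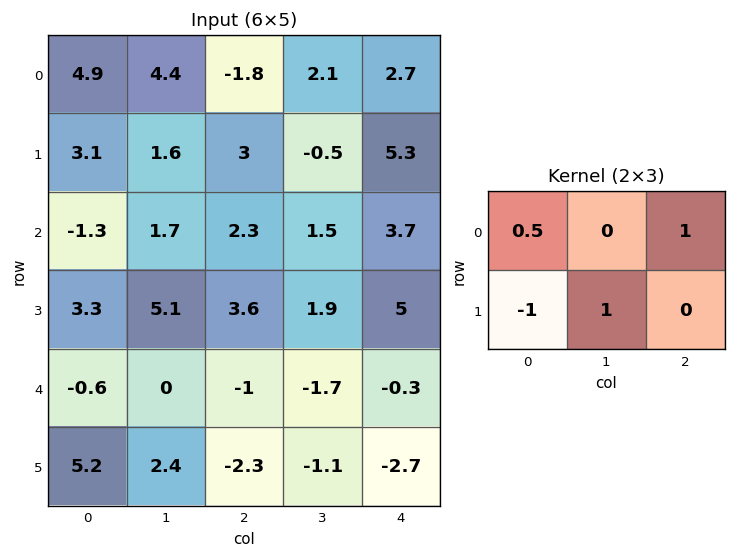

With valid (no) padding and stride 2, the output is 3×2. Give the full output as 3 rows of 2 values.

Output[0,0]: The receptive field on the input at this output position is [4.9 4.4 -1.8 / 3.1 1.6 3]. Elementwise product with the kernel and sum: 4.9·0.5 + -1.8·1 + 3.1·-1 + 1.6·1.

-0.85 -1.7
3.45 3.15
-4.1 0.4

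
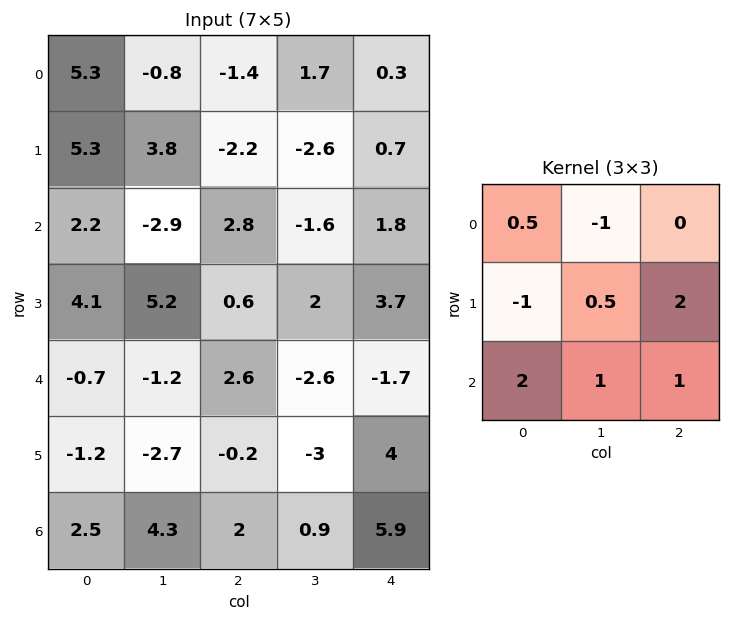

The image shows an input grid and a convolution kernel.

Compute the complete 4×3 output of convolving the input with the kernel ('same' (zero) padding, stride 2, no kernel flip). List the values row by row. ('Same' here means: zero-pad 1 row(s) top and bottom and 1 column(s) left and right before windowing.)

Output[0,0]: The receptive field on the zero-padded input at this output position is [0 0 0 / 0 5.3 -0.8 / 0 5.3 3.8]. Elementwise product with the kernel and sum: 0·0.5 + 0·-1 + 0·-1 + 5.3·0.5 + -0.8·2 + 0·2 + 5.3·1 + 3.8·1.

10.15 6.3 -6.05
-0.7 18.2 8.2
-10.75 -9.3 -2.95
11.05 -2.65 -3.45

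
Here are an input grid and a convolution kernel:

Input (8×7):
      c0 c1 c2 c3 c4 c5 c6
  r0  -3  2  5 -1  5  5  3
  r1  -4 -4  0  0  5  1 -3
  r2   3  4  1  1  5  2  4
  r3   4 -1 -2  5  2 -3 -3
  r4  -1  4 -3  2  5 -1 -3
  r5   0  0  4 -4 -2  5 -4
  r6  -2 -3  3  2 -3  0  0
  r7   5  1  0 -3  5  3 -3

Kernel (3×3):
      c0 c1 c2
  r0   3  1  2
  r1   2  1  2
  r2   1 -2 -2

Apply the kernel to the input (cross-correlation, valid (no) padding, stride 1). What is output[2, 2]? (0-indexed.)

2

The receptive field on the input at this output position is [1 1 5 / -2 5 2 / -3 2 5]. Elementwise product with the kernel and sum: 1·3 + 1·1 + 5·2 + -2·2 + 5·1 + 2·2 + -3·1 + 2·-2 + 5·-2.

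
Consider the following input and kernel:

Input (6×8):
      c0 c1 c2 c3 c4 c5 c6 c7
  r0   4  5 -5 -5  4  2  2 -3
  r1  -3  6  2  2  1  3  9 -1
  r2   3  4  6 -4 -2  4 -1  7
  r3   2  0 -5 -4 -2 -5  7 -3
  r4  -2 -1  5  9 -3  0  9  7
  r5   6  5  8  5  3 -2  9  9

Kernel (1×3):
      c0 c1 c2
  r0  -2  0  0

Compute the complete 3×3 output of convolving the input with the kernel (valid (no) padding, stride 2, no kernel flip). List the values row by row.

Output[0,0]: The receptive field on the input at this output position is [4 5 -5]. Elementwise product with the kernel and sum: 4·-2.

-8 10 -8
-6 -12 4
4 -10 6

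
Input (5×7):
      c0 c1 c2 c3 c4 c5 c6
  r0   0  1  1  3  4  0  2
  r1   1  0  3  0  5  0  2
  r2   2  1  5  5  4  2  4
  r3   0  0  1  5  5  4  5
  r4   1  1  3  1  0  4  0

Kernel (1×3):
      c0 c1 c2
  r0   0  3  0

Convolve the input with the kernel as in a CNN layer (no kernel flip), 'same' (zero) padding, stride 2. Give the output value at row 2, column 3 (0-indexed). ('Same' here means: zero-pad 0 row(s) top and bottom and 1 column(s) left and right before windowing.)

The receptive field on the zero-padded input at this output position is [4 0 0]. Elementwise product with the kernel and sum: 0·3.

0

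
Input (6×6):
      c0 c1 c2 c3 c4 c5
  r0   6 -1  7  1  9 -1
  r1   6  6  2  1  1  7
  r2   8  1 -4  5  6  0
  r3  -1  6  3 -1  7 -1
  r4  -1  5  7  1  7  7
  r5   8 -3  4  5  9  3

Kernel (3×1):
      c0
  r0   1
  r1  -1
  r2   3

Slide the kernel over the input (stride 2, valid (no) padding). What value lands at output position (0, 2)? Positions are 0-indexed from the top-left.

The receptive field on the input at this output position is [9 / 1 / 6]. Elementwise product with the kernel and sum: 9·1 + 1·-1 + 6·3.

26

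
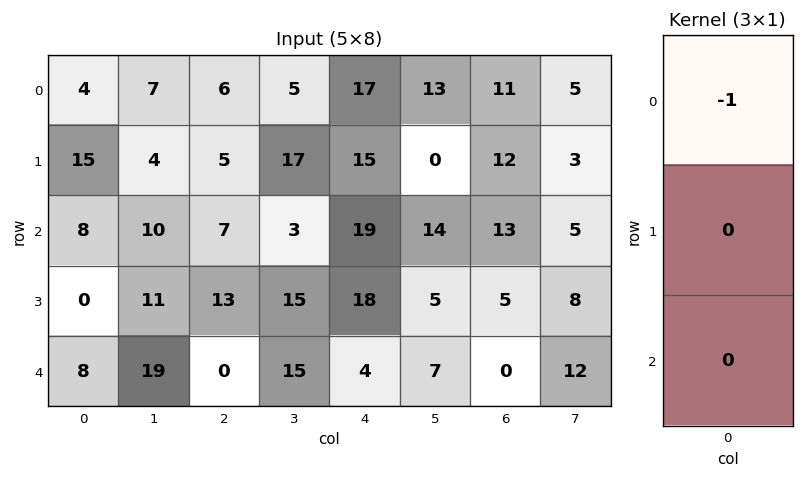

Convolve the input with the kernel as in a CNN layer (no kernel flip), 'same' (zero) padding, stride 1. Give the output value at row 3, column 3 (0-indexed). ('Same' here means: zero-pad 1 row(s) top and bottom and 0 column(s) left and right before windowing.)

The receptive field on the zero-padded input at this output position is [3 / 15 / 15]. Elementwise product with the kernel and sum: 3·-1.

-3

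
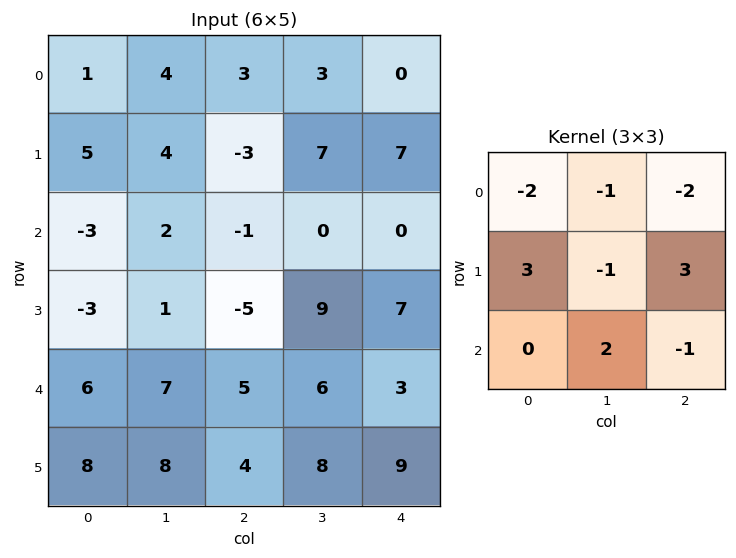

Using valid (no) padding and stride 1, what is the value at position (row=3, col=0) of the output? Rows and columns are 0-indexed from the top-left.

The receptive field on the input at this output position is [-3 1 -5 / 6 7 5 / 8 8 4]. Elementwise product with the kernel and sum: -3·-2 + 1·-1 + -5·-2 + 6·3 + 7·-1 + 5·3 + 8·2 + 4·-1.

53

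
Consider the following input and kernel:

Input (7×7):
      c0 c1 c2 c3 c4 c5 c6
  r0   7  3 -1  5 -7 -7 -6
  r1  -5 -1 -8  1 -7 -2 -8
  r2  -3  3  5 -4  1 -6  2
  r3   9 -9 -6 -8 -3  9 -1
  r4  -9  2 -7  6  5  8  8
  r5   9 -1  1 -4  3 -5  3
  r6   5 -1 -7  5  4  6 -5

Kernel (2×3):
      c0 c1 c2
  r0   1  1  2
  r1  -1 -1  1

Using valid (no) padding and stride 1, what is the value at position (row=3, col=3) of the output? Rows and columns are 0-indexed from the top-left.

The receptive field on the input at this output position is [-8 -3 9 / 6 5 8]. Elementwise product with the kernel and sum: -8·1 + -3·1 + 9·2 + 6·-1 + 5·-1 + 8·1.

4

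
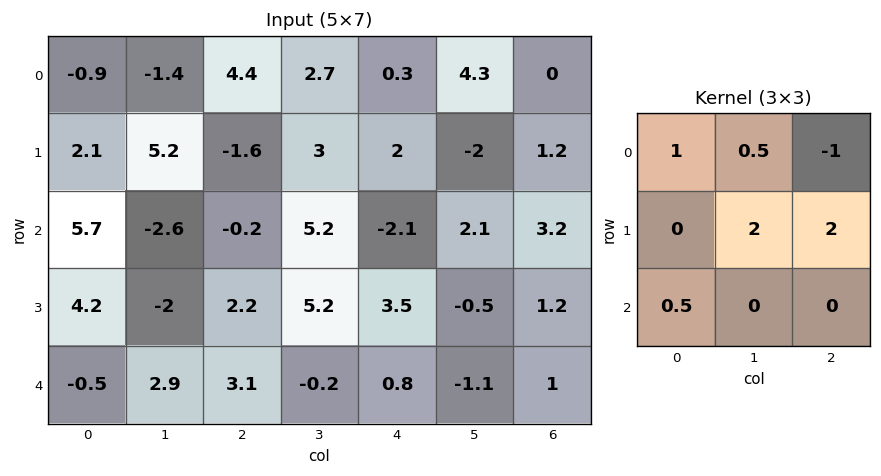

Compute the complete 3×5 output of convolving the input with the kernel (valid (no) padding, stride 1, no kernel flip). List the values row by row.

Output[0,0]: The receptive field on the input at this output position is [-0.9 -1.4 4.4 / 2.1 5.2 -1.6 / 5.7 -2.6 -0.2]. Elementwise product with the kernel and sum: -0.9·1 + -1.4·0.5 + 4.4·-1 + 5.2·2 + -1.6·2 + 5.7·0.5.

4.05 -0.4 15.35 1.15 -0.2
2.8 10.4 5.2 8.6 12.15
4.75 8.35 23.45 7.95 -2.45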